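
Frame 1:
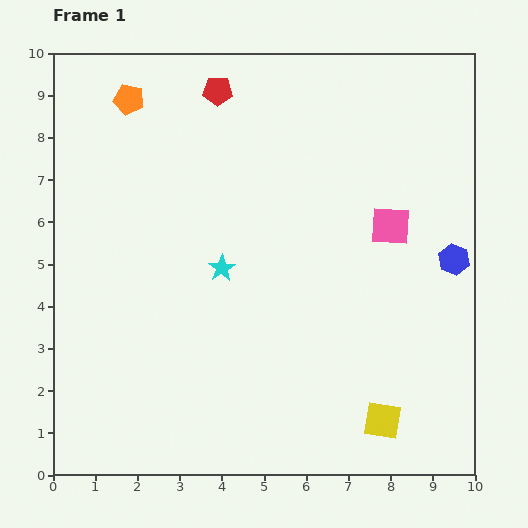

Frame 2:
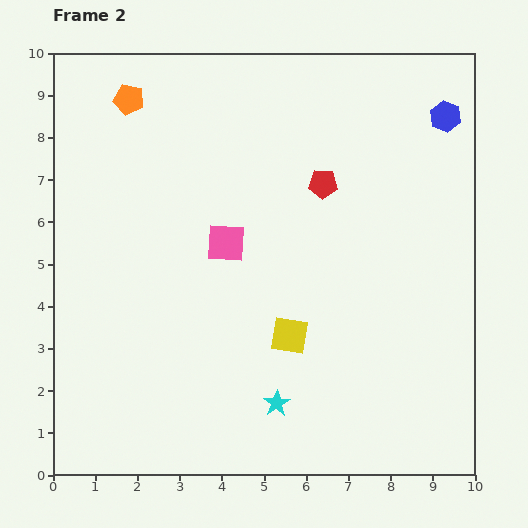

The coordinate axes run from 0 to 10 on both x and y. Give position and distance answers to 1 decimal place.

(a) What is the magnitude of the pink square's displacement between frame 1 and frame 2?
3.9

The pink square moved from (8.0, 5.9) to (4.1, 5.5), a distance of √(3.9² + 0.4²) ≈ 3.9.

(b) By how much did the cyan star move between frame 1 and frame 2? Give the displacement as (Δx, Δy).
(1.3, -3.2)

The cyan star was at (4.0, 4.9) in frame 1 and (5.3, 1.7) in frame 2.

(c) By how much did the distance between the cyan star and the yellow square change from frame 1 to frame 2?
-3.6

Distance in frame 1: 5.2. Distance in frame 2: 1.6.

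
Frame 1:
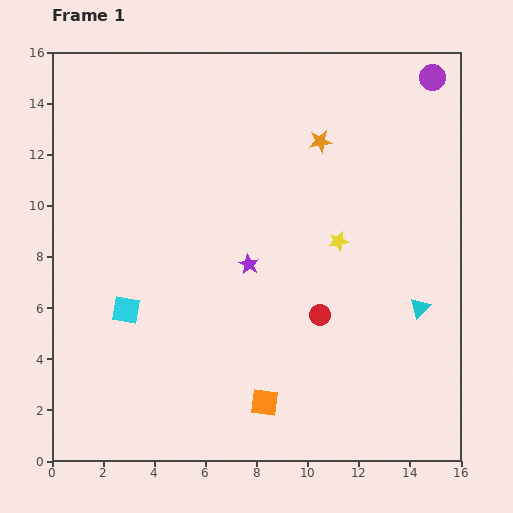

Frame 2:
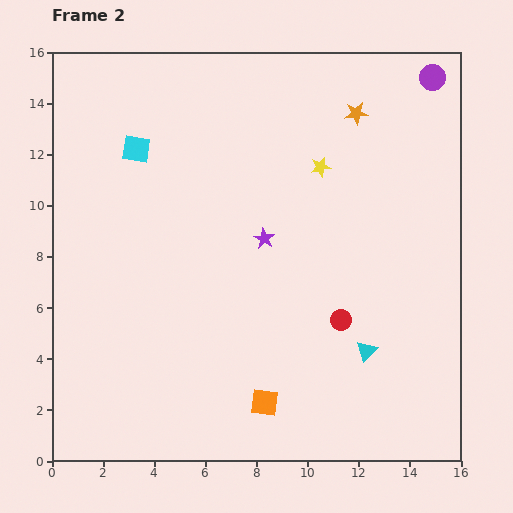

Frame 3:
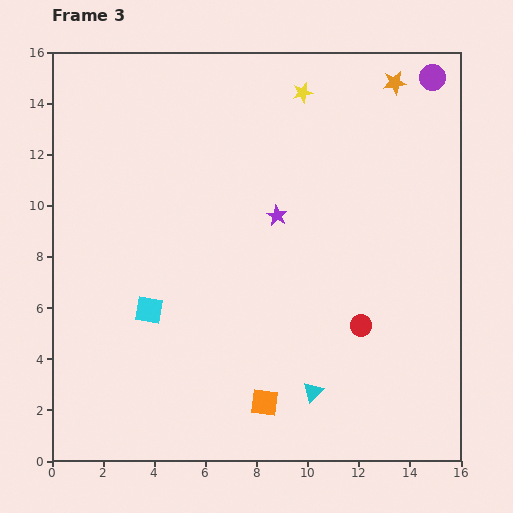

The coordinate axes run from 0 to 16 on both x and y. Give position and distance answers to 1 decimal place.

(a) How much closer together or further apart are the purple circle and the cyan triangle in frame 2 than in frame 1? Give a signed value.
+2.0

Distance in frame 1: 9.0. Distance in frame 2: 11.0.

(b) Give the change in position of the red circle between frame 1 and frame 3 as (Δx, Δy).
(1.6, -0.4)

The red circle was at (10.5, 5.7) in frame 1 and (12.1, 5.3) in frame 3.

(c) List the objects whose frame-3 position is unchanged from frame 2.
the orange square, the purple circle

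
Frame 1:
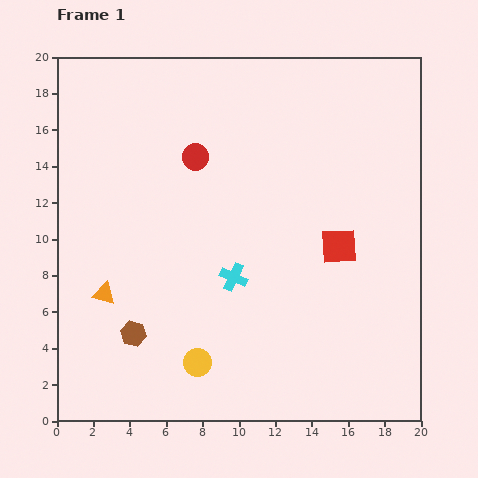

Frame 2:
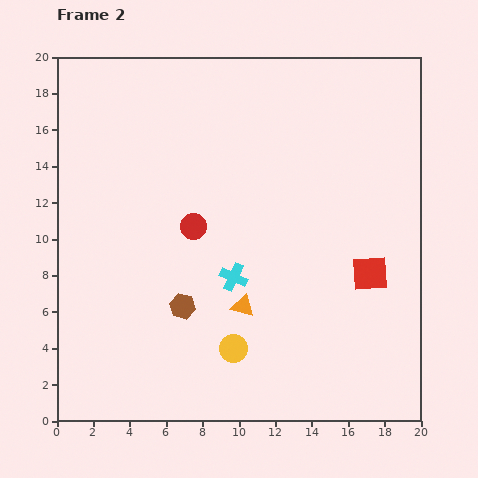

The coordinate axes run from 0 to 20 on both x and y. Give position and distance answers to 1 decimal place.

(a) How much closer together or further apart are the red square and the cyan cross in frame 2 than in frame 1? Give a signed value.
+1.5

Distance in frame 1: 6.0. Distance in frame 2: 7.5.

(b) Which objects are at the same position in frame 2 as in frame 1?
the cyan cross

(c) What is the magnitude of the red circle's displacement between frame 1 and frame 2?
3.8

The red circle moved from (7.6, 14.5) to (7.5, 10.7), a distance of √(0.1² + 3.8²) ≈ 3.8.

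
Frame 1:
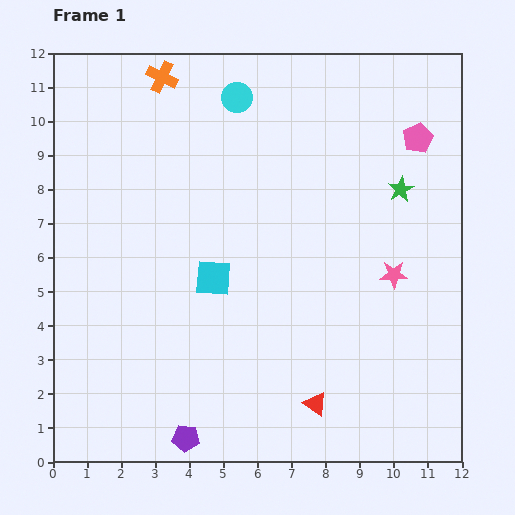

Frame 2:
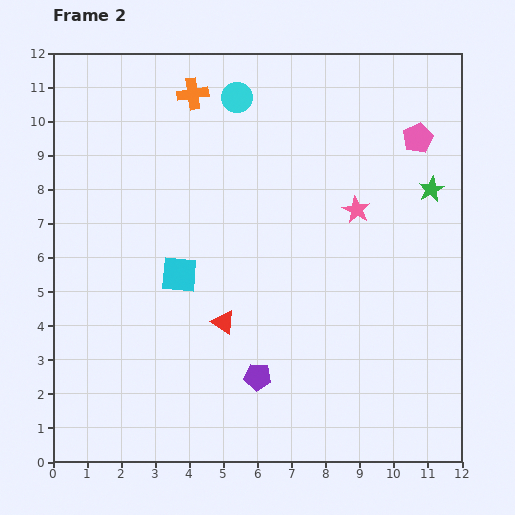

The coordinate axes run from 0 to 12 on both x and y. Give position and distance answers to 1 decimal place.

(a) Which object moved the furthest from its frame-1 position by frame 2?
the red triangle

(moved 3.6; next 2.8)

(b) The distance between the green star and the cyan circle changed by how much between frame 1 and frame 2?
+0.8

Distance in frame 1: 5.5. Distance in frame 2: 6.3.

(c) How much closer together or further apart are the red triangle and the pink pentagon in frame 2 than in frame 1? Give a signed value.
-0.5

Distance in frame 1: 8.4. Distance in frame 2: 7.9.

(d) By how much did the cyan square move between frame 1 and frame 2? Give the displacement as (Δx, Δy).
(-1.0, 0.1)

The cyan square was at (4.7, 5.4) in frame 1 and (3.7, 5.5) in frame 2.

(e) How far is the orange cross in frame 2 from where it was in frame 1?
1.0

The orange cross moved from (3.2, 11.3) to (4.1, 10.8), a distance of √(0.9² + 0.5²) ≈ 1.0.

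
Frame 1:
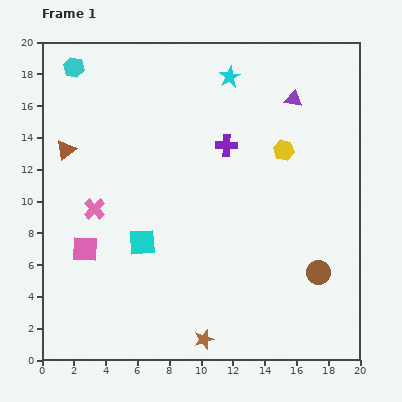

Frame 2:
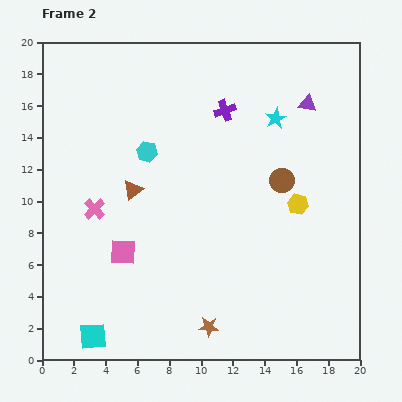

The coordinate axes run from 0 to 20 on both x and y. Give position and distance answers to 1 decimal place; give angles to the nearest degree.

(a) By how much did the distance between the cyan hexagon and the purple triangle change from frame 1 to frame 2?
-3.4

Distance in frame 1: 13.9. Distance in frame 2: 10.5.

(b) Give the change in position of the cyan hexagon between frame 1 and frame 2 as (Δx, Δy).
(4.6, -5.3)

The cyan hexagon was at (2.0, 18.4) in frame 1 and (6.6, 13.1) in frame 2.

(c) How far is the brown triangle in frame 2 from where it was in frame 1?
4.9

The brown triangle moved from (1.5, 13.2) to (5.7, 10.7), a distance of √(4.2² + 2.5²) ≈ 4.9.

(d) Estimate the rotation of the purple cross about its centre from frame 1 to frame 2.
21° counter-clockwise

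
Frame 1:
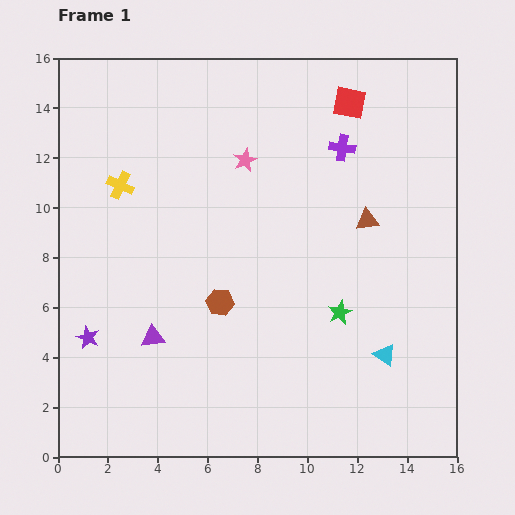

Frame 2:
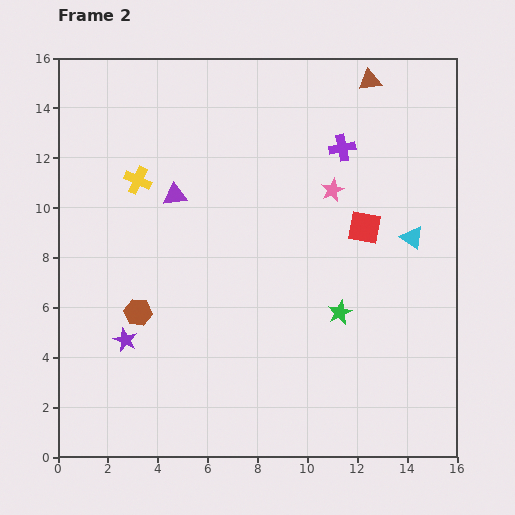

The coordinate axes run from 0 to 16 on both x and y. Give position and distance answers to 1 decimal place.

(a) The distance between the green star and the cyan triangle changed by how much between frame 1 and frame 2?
+1.7

Distance in frame 1: 2.5. Distance in frame 2: 4.2.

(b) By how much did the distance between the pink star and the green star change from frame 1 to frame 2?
-2.3

Distance in frame 1: 7.2. Distance in frame 2: 4.9.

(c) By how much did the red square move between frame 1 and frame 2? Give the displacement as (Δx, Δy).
(0.6, -5.0)

The red square was at (11.7, 14.2) in frame 1 and (12.3, 9.2) in frame 2.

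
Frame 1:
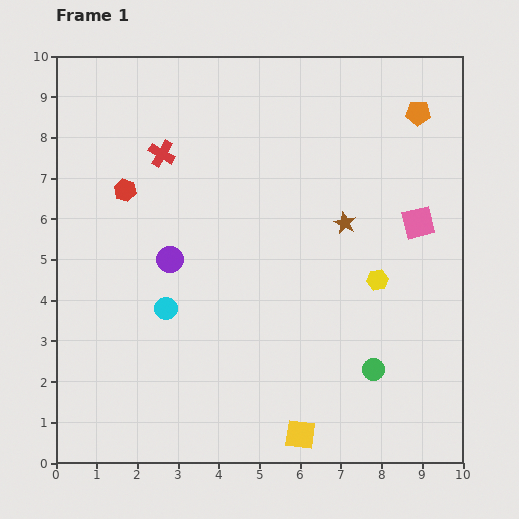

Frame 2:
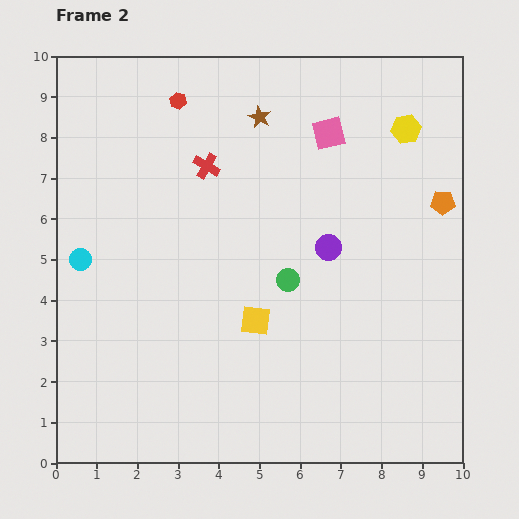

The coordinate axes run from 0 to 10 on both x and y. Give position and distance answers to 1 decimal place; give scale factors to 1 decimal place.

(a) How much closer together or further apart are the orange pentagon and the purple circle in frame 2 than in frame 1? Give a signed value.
-4.1

Distance in frame 1: 7.1. Distance in frame 2: 3.0.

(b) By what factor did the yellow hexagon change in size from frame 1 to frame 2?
1.4×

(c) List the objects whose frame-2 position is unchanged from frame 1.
none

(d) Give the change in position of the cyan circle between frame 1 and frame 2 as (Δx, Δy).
(-2.1, 1.2)

The cyan circle was at (2.7, 3.8) in frame 1 and (0.6, 5.0) in frame 2.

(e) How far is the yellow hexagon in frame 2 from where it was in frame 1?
3.8

The yellow hexagon moved from (7.9, 4.5) to (8.6, 8.2), a distance of √(0.7² + 3.7²) ≈ 3.8.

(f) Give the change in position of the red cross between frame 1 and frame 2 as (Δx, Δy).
(1.1, -0.3)

The red cross was at (2.6, 7.6) in frame 1 and (3.7, 7.3) in frame 2.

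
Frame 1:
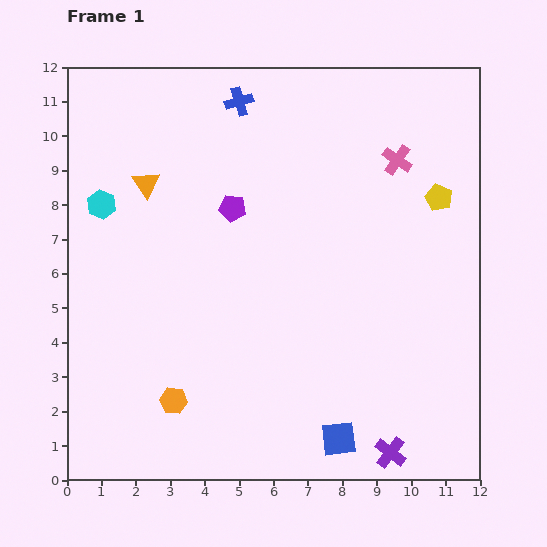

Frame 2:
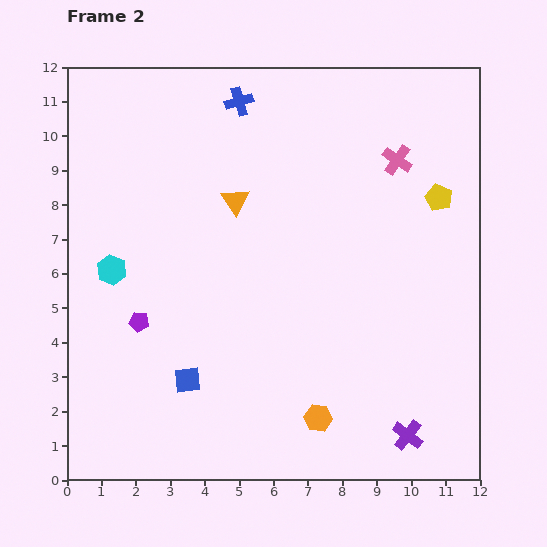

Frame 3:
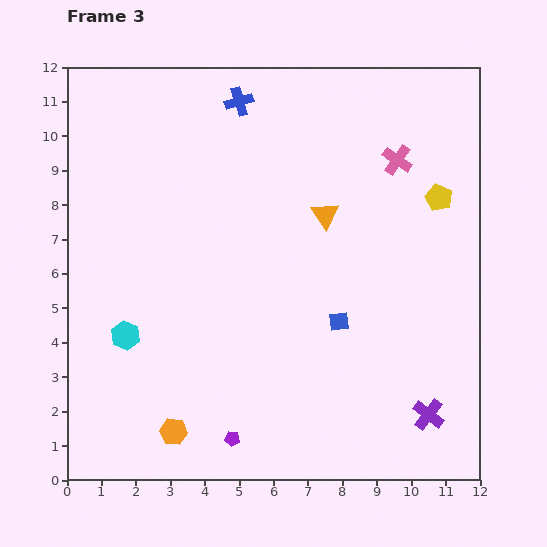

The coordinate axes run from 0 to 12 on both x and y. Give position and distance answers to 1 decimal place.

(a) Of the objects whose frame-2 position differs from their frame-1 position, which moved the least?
the purple cross

(moved 0.7)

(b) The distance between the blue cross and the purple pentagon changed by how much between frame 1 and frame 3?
+6.7

Distance in frame 1: 3.1. Distance in frame 3: 9.8.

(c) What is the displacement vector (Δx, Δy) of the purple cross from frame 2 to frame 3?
(0.6, 0.6)

The purple cross was at (9.9, 1.3) in frame 2 and (10.5, 1.9) in frame 3.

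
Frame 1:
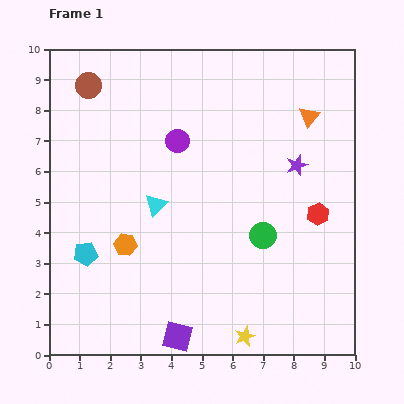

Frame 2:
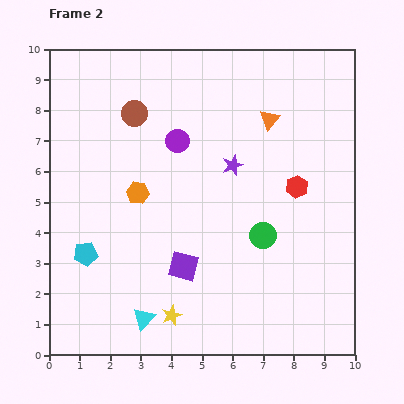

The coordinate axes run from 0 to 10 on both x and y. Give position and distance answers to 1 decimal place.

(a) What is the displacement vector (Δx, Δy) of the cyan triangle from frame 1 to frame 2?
(-0.4, -3.7)

The cyan triangle was at (3.5, 4.9) in frame 1 and (3.1, 1.2) in frame 2.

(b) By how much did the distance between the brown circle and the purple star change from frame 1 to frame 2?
-3.7

Distance in frame 1: 7.3. Distance in frame 2: 3.6.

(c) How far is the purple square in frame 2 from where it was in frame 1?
2.3

The purple square moved from (4.2, 0.6) to (4.4, 2.9), a distance of √(0.2² + 2.3²) ≈ 2.3.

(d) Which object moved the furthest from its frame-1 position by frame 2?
the cyan triangle

(moved 3.7; next 2.5)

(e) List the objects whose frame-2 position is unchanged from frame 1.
the purple circle, the cyan pentagon, the green circle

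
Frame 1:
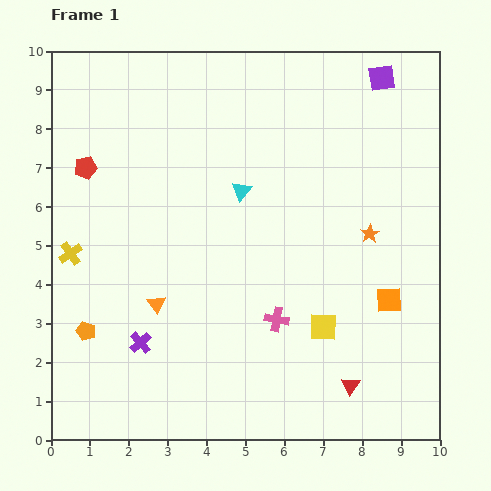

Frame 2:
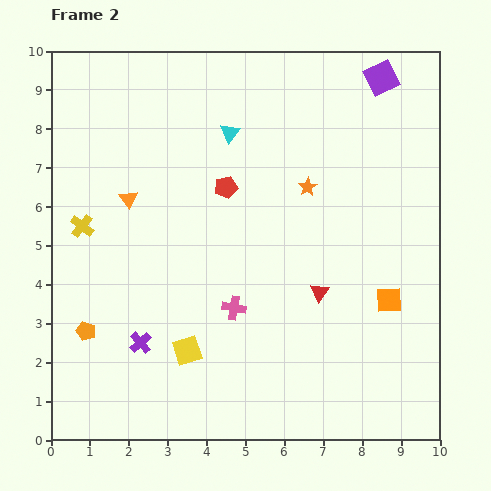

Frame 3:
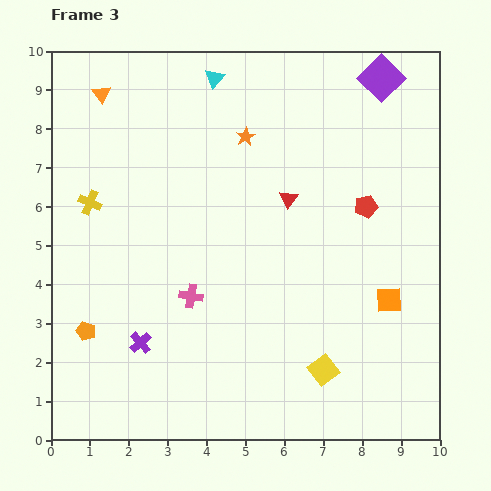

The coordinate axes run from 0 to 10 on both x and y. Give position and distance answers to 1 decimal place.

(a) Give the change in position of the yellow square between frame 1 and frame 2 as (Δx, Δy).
(-3.5, -0.6)

The yellow square was at (7.0, 2.9) in frame 1 and (3.5, 2.3) in frame 2.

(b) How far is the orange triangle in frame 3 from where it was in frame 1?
5.6

The orange triangle moved from (2.7, 3.5) to (1.3, 8.9), a distance of √(1.4² + 5.4²) ≈ 5.6.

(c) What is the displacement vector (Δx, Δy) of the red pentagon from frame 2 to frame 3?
(3.6, -0.5)

The red pentagon was at (4.5, 6.5) in frame 2 and (8.1, 6.0) in frame 3.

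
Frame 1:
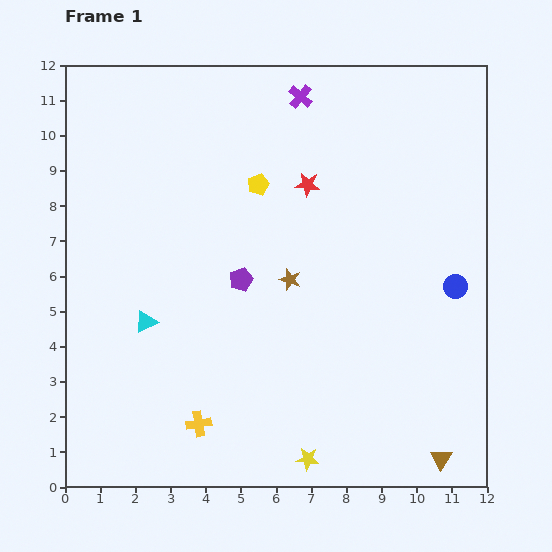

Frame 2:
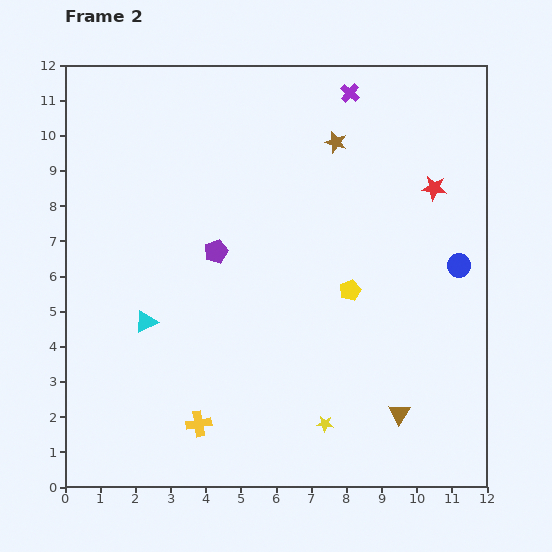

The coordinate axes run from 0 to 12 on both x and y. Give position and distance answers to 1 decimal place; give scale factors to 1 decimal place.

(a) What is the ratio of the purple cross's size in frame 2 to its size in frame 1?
0.8×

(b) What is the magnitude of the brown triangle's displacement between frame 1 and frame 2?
1.8

The brown triangle moved from (10.7, 0.8) to (9.5, 2.1), a distance of √(1.2² + 1.3²) ≈ 1.8.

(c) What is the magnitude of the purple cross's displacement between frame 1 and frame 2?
1.4

The purple cross moved from (6.7, 11.1) to (8.1, 11.2), a distance of √(1.4² + 0.1²) ≈ 1.4.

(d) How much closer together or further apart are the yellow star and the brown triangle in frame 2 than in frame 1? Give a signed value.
-1.7

Distance in frame 1: 3.8. Distance in frame 2: 2.1.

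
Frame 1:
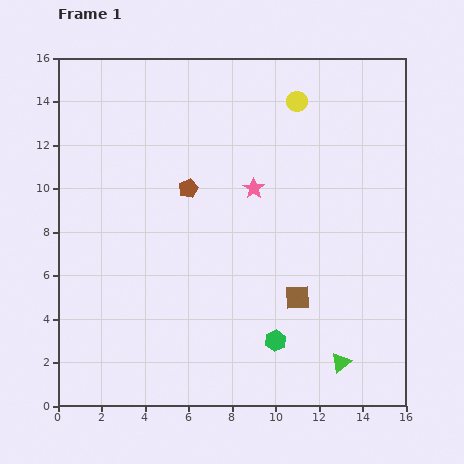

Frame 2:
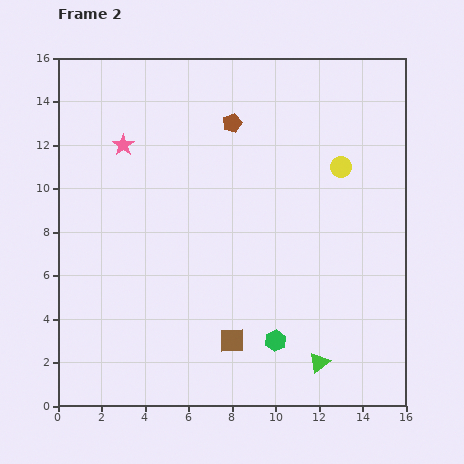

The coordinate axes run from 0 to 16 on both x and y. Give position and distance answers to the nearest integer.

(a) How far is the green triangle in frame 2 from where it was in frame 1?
1

The green triangle moved from (13, 2) to (12, 2), a distance of √(1² + 0²) ≈ 1.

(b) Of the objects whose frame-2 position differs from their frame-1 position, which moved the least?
the green triangle

(moved 1)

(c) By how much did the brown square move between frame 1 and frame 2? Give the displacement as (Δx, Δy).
(-3, -2)

The brown square was at (11, 5) in frame 1 and (8, 3) in frame 2.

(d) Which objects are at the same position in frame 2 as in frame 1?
the green hexagon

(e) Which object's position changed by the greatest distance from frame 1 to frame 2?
the pink star

(moved 6; next 4)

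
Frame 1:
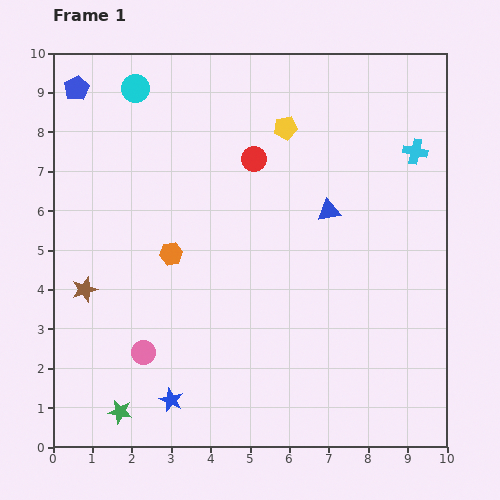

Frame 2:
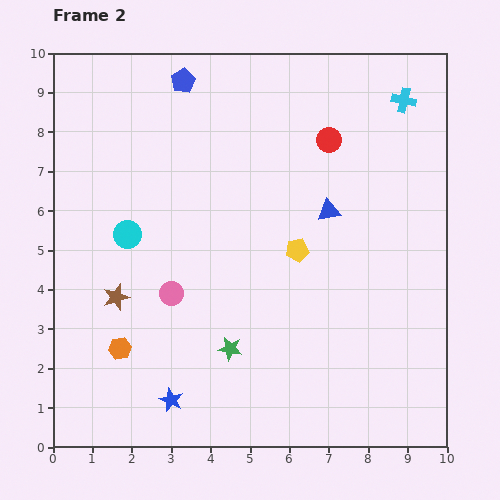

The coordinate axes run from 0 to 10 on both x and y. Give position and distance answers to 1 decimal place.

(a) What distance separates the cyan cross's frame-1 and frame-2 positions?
1.3

The cyan cross moved from (9.2, 7.5) to (8.9, 8.8), a distance of √(0.3² + 1.3²) ≈ 1.3.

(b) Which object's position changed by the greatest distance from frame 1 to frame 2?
the cyan circle

(moved 3.7; next 3.2)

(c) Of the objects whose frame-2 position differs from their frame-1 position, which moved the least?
the brown star

(moved 0.8)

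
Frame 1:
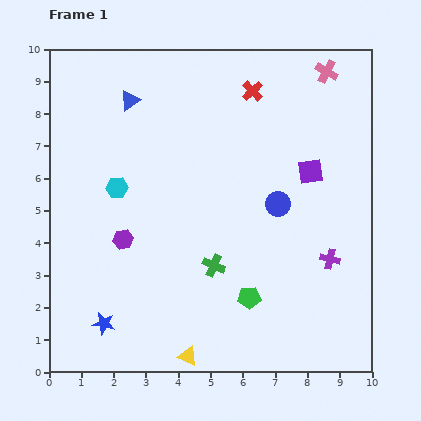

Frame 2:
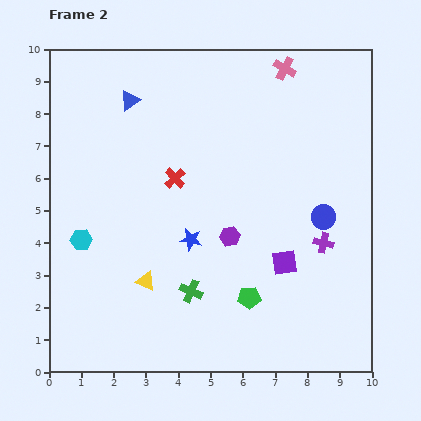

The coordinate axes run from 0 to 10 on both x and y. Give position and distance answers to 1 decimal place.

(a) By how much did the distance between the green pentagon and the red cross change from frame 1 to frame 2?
-2.0

Distance in frame 1: 6.4. Distance in frame 2: 4.4.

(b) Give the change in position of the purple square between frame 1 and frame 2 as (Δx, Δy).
(-0.8, -2.8)

The purple square was at (8.1, 6.2) in frame 1 and (7.3, 3.4) in frame 2.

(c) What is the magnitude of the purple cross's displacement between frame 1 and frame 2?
0.5

The purple cross moved from (8.7, 3.5) to (8.5, 4.0), a distance of √(0.2² + 0.5²) ≈ 0.5.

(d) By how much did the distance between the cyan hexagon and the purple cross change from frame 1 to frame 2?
+0.5

Distance in frame 1: 7.0. Distance in frame 2: 7.5.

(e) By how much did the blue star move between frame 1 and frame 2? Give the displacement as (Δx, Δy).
(2.7, 2.6)

The blue star was at (1.7, 1.5) in frame 1 and (4.4, 4.1) in frame 2.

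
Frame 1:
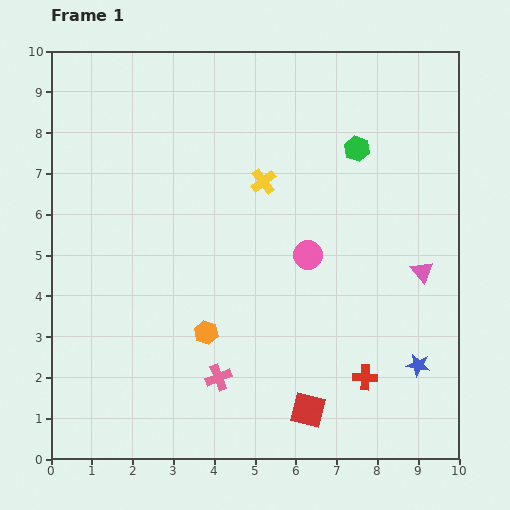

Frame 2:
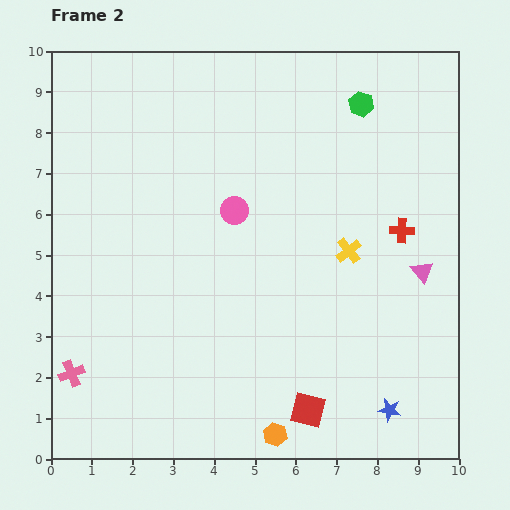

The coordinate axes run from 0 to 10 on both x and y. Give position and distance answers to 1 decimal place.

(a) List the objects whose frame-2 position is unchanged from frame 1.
the red square, the pink triangle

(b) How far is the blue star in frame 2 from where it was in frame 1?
1.3

The blue star moved from (9.0, 2.3) to (8.3, 1.2), a distance of √(0.7² + 1.1²) ≈ 1.3.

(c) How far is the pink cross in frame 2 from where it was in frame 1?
3.6

The pink cross moved from (4.1, 2.0) to (0.5, 2.1), a distance of √(3.6² + 0.1²) ≈ 3.6.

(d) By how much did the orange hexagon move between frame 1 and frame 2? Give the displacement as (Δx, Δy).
(1.7, -2.5)

The orange hexagon was at (3.8, 3.1) in frame 1 and (5.5, 0.6) in frame 2.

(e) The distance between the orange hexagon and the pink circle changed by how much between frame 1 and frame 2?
+2.5

Distance in frame 1: 3.1. Distance in frame 2: 5.6.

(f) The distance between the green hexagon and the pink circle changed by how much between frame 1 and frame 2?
+1.1

Distance in frame 1: 2.9. Distance in frame 2: 4.0.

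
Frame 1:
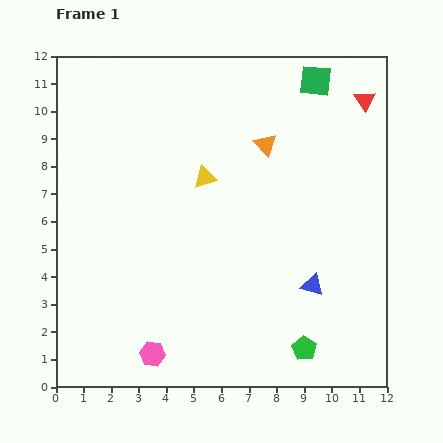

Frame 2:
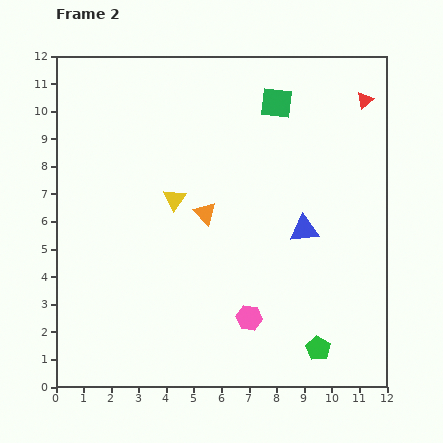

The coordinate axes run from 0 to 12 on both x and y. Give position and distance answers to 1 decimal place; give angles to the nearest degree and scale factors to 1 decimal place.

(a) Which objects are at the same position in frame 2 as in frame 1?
the red triangle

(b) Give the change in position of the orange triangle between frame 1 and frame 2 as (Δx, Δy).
(-2.2, -2.5)

The orange triangle was at (7.6, 8.8) in frame 1 and (5.4, 6.3) in frame 2.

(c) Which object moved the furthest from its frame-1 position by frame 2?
the pink hexagon

(moved 3.7; next 3.3)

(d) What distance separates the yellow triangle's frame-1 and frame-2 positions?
1.4

The yellow triangle moved from (5.4, 7.6) to (4.3, 6.8), a distance of √(1.1² + 0.8²) ≈ 1.4.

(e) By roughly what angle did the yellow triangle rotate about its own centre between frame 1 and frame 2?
38° counter-clockwise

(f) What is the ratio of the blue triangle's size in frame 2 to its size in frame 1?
1.3×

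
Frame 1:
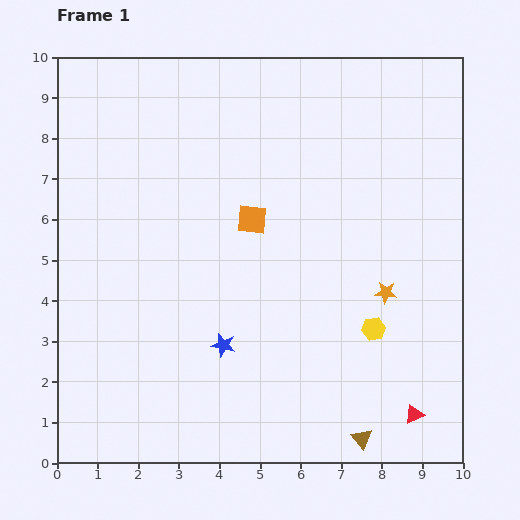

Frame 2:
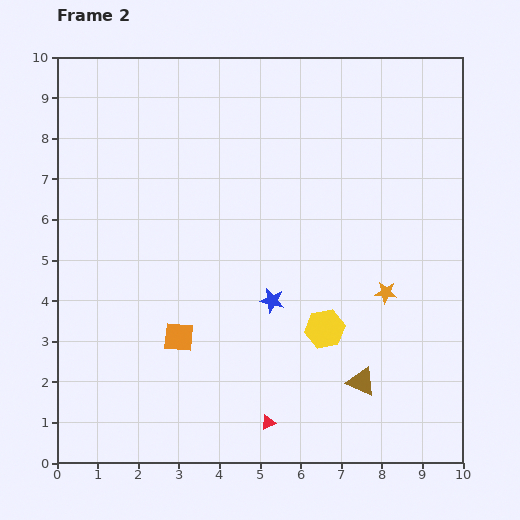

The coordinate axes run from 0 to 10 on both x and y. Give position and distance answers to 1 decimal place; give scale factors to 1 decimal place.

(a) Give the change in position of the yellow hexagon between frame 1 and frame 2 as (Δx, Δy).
(-1.2, 0.0)

The yellow hexagon was at (7.8, 3.3) in frame 1 and (6.6, 3.3) in frame 2.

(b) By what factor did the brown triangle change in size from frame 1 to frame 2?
1.4×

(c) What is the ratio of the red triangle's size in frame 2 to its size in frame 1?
0.8×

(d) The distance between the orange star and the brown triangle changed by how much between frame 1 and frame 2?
-1.3

Distance in frame 1: 3.6. Distance in frame 2: 2.3.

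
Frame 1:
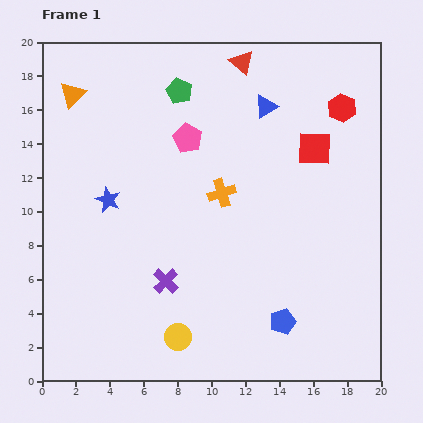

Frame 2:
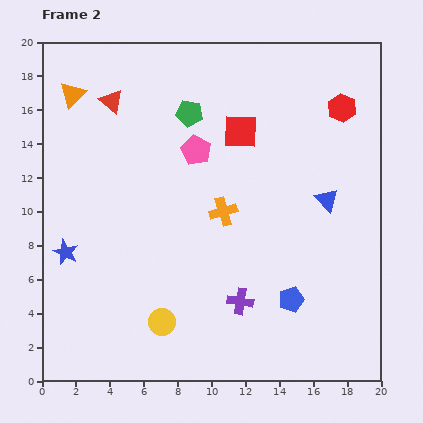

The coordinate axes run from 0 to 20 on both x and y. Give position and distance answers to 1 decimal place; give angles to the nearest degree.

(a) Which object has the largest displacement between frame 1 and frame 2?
the red triangle

(moved 8.0; next 6.6)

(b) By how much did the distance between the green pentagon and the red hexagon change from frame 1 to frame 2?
-0.7

Distance in frame 1: 9.7. Distance in frame 2: 9.0.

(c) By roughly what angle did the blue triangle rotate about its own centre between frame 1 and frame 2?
42° counter-clockwise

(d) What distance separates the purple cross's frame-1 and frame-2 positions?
4.6

The purple cross moved from (7.3, 5.9) to (11.7, 4.7), a distance of √(4.4² + 1.2²) ≈ 4.6.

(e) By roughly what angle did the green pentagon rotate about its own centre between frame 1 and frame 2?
17° counter-clockwise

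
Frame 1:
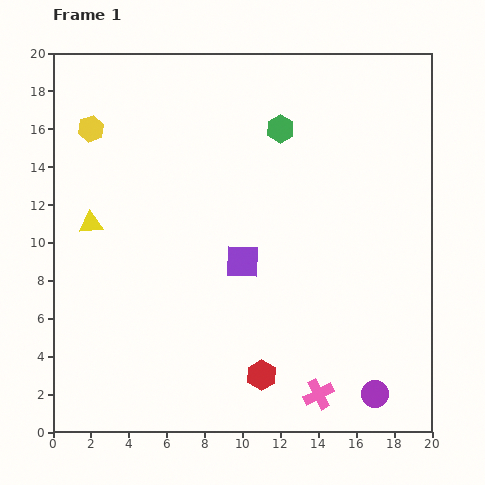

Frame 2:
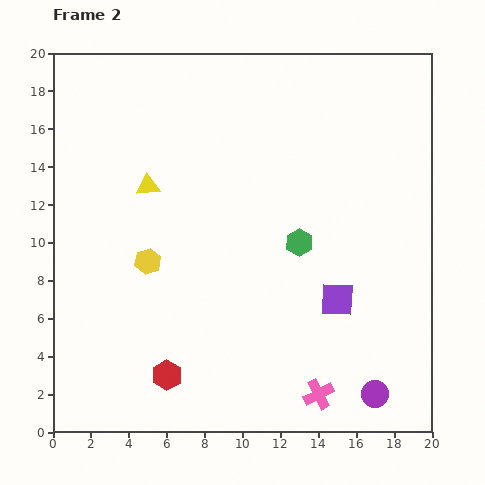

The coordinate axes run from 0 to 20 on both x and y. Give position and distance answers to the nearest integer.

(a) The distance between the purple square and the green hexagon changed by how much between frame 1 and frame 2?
-3

Distance in frame 1: 7. Distance in frame 2: 4.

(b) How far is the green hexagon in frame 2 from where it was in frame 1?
6

The green hexagon moved from (12, 16) to (13, 10), a distance of √(1² + 6²) ≈ 6.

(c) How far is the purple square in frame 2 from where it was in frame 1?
5

The purple square moved from (10, 9) to (15, 7), a distance of √(5² + 2²) ≈ 5.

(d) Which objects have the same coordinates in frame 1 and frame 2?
the purple circle, the pink cross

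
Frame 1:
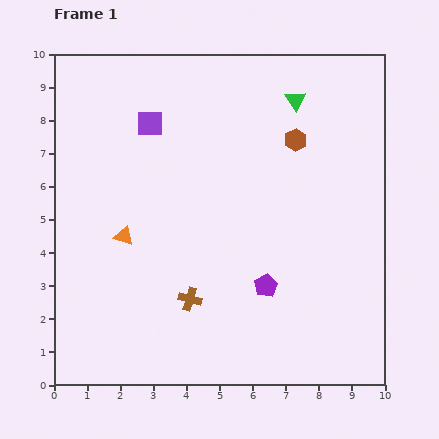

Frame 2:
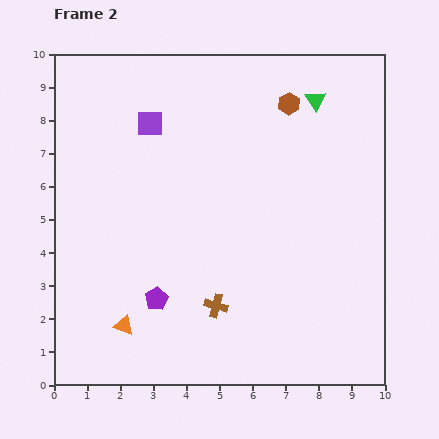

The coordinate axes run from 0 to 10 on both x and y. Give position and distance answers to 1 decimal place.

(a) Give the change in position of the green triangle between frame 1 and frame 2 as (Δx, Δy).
(0.6, 0.0)

The green triangle was at (7.3, 8.6) in frame 1 and (7.9, 8.6) in frame 2.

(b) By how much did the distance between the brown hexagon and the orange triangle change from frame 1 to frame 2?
+2.4

Distance in frame 1: 6.0. Distance in frame 2: 8.4.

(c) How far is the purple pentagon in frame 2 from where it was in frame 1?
3.3

The purple pentagon moved from (6.4, 3.0) to (3.1, 2.6), a distance of √(3.3² + 0.4²) ≈ 3.3.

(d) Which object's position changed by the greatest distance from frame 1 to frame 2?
the purple pentagon

(moved 3.3; next 2.7)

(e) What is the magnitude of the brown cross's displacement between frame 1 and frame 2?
0.8

The brown cross moved from (4.1, 2.6) to (4.9, 2.4), a distance of √(0.8² + 0.2²) ≈ 0.8.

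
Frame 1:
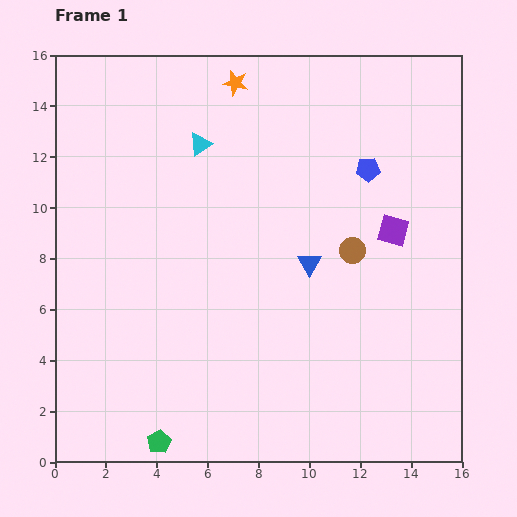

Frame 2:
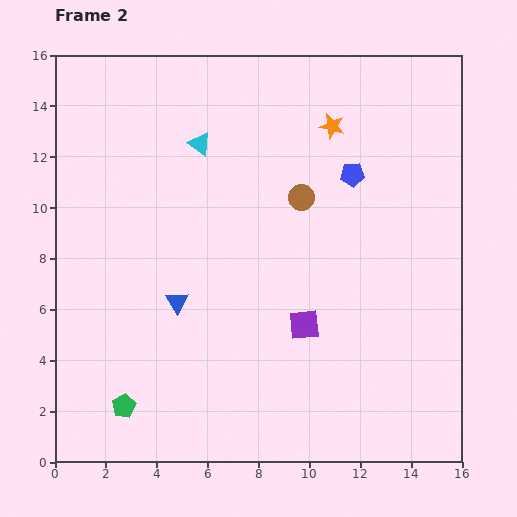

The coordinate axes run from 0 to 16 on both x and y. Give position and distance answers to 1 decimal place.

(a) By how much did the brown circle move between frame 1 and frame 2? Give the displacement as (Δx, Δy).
(-2.0, 2.1)

The brown circle was at (11.7, 8.3) in frame 1 and (9.7, 10.4) in frame 2.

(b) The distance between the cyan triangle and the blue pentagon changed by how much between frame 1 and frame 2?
-0.6

Distance in frame 1: 6.7. Distance in frame 2: 6.1.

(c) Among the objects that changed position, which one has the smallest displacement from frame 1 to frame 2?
the blue pentagon

(moved 0.6)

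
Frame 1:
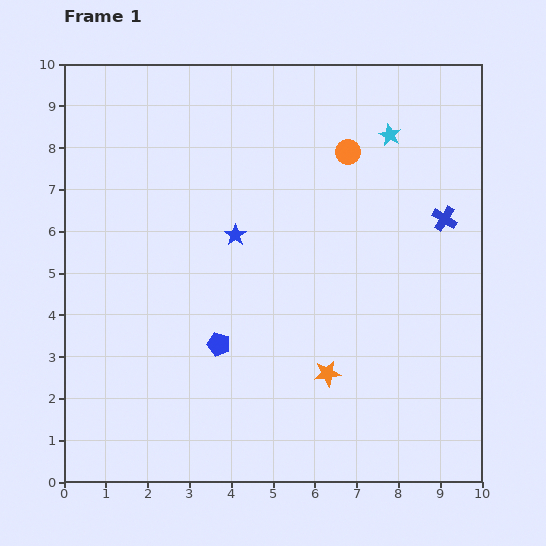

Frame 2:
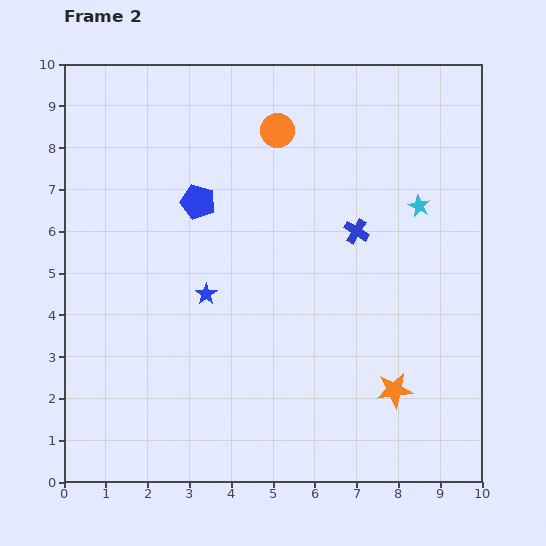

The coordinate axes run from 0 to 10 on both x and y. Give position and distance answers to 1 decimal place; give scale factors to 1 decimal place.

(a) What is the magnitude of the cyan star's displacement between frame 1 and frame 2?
1.8

The cyan star moved from (7.8, 8.3) to (8.5, 6.6), a distance of √(0.7² + 1.7²) ≈ 1.8.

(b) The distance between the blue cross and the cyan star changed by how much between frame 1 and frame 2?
-0.8

Distance in frame 1: 2.4. Distance in frame 2: 1.6.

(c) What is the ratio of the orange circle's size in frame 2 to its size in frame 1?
1.4×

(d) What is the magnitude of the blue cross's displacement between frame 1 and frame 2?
2.1

The blue cross moved from (9.1, 6.3) to (7.0, 6.0), a distance of √(2.1² + 0.3²) ≈ 2.1.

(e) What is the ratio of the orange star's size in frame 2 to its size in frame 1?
1.4×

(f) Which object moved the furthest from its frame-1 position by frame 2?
the blue pentagon

(moved 3.4; next 2.1)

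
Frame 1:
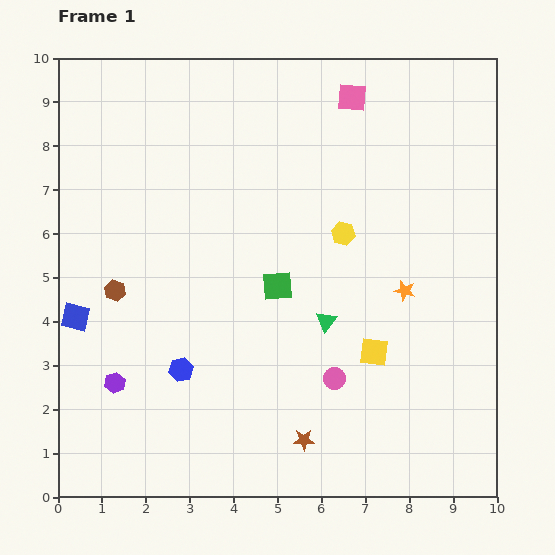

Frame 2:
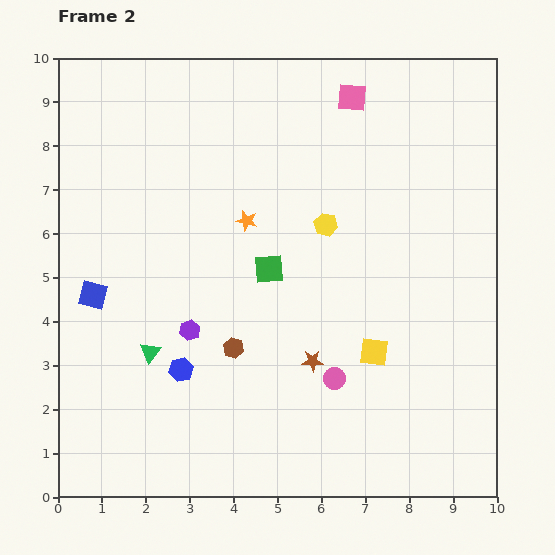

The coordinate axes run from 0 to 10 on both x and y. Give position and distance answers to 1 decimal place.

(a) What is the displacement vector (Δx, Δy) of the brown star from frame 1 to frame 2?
(0.2, 1.8)

The brown star was at (5.6, 1.3) in frame 1 and (5.8, 3.1) in frame 2.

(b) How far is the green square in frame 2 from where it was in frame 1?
0.4

The green square moved from (5.0, 4.8) to (4.8, 5.2), a distance of √(0.2² + 0.4²) ≈ 0.4.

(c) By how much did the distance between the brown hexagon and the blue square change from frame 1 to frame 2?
+2.3

Distance in frame 1: 1.1. Distance in frame 2: 3.4.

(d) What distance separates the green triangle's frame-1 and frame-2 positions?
4.1

The green triangle moved from (6.1, 4.0) to (2.1, 3.3), a distance of √(4.0² + 0.7²) ≈ 4.1.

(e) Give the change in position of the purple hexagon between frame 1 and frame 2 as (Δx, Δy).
(1.7, 1.2)

The purple hexagon was at (1.3, 2.6) in frame 1 and (3.0, 3.8) in frame 2.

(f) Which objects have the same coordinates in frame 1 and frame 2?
the pink circle, the blue hexagon, the pink square, the yellow square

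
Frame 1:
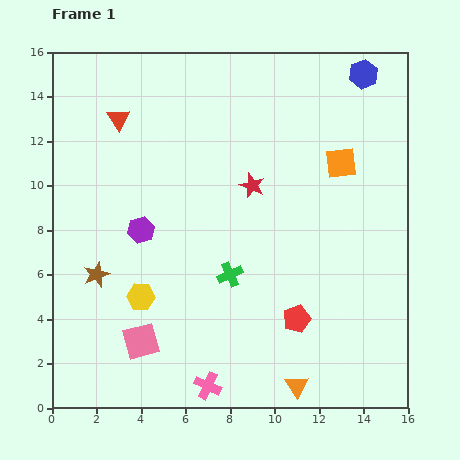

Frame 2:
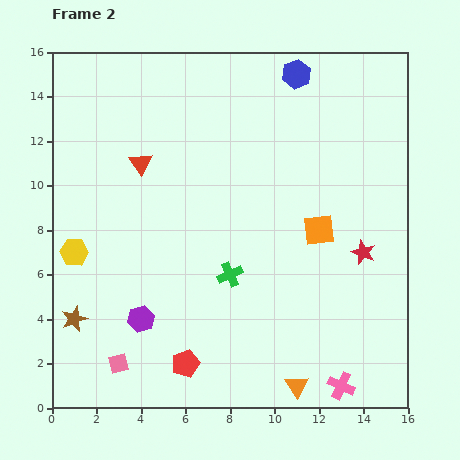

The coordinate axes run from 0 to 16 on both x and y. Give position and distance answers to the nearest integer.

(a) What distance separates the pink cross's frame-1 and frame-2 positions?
6

The pink cross moved from (7, 1) to (13, 1), a distance of √(6² + 0²) ≈ 6.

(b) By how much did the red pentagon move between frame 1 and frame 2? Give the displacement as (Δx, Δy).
(-5, -2)

The red pentagon was at (11, 4) in frame 1 and (6, 2) in frame 2.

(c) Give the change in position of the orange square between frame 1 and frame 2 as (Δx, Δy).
(-1, -3)

The orange square was at (13, 11) in frame 1 and (12, 8) in frame 2.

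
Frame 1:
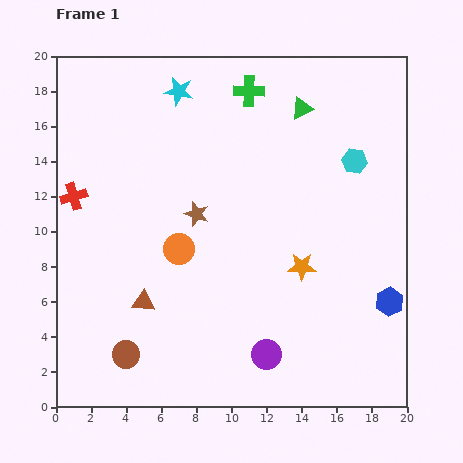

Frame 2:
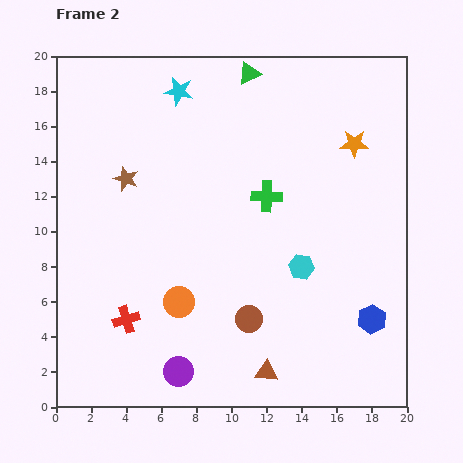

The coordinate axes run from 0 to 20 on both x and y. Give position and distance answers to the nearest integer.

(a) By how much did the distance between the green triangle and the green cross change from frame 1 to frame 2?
+4

Distance in frame 1: 3. Distance in frame 2: 7.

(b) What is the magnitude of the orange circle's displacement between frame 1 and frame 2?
3

The orange circle moved from (7, 9) to (7, 6), a distance of √(0² + 3²) ≈ 3.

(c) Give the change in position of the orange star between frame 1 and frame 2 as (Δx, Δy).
(3, 7)

The orange star was at (14, 8) in frame 1 and (17, 15) in frame 2.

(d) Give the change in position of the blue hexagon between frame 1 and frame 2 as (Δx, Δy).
(-1, -1)

The blue hexagon was at (19, 6) in frame 1 and (18, 5) in frame 2.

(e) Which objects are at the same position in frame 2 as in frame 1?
the cyan star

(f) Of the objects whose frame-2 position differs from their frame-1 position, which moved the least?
the blue hexagon

(moved 1)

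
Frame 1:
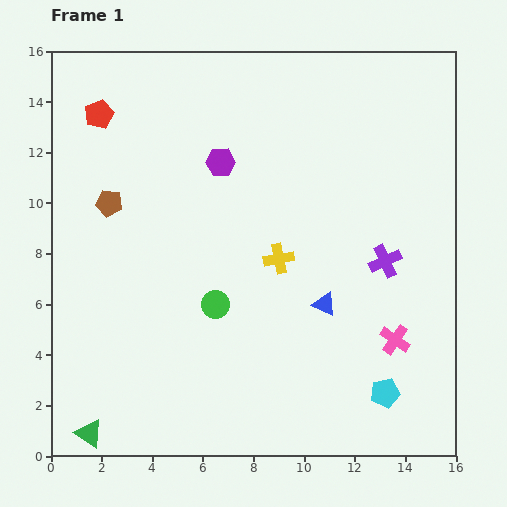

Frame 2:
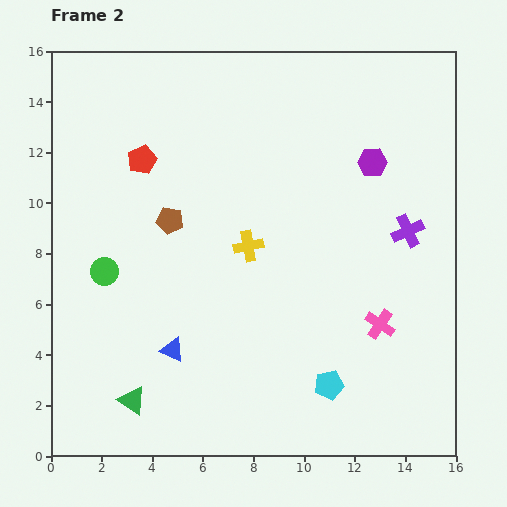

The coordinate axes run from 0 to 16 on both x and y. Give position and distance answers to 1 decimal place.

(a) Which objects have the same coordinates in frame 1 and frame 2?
none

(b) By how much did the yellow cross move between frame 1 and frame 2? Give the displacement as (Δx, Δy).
(-1.2, 0.5)

The yellow cross was at (9.0, 7.8) in frame 1 and (7.8, 8.3) in frame 2.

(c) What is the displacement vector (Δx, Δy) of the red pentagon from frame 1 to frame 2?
(1.7, -1.8)

The red pentagon was at (1.9, 13.5) in frame 1 and (3.6, 11.7) in frame 2.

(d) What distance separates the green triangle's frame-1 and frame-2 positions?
2.1

The green triangle moved from (1.5, 0.9) to (3.2, 2.2), a distance of √(1.7² + 1.3²) ≈ 2.1.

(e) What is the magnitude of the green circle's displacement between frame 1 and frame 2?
4.6

The green circle moved from (6.5, 6.0) to (2.1, 7.3), a distance of √(4.4² + 1.3²) ≈ 4.6.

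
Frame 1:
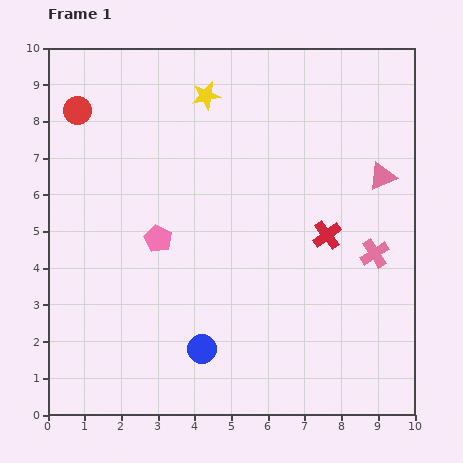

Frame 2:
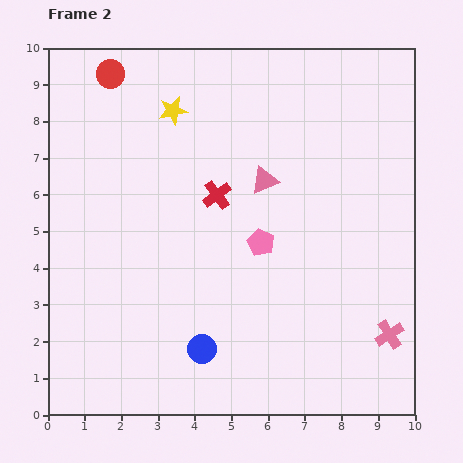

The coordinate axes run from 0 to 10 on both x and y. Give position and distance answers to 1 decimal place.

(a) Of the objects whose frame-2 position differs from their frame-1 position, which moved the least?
the yellow star

(moved 1.0)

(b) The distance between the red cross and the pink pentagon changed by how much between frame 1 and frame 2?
-2.8

Distance in frame 1: 4.6. Distance in frame 2: 1.8.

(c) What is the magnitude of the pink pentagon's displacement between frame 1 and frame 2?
2.8

The pink pentagon moved from (3.0, 4.8) to (5.8, 4.7), a distance of √(2.8² + 0.1²) ≈ 2.8.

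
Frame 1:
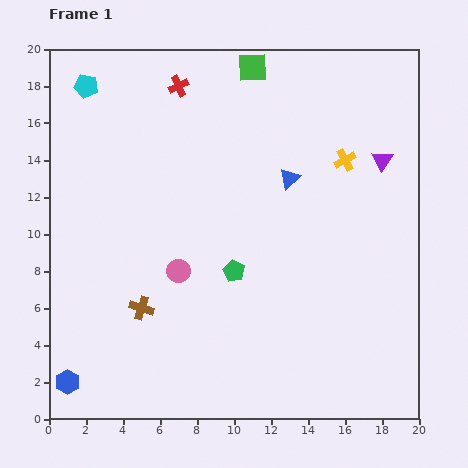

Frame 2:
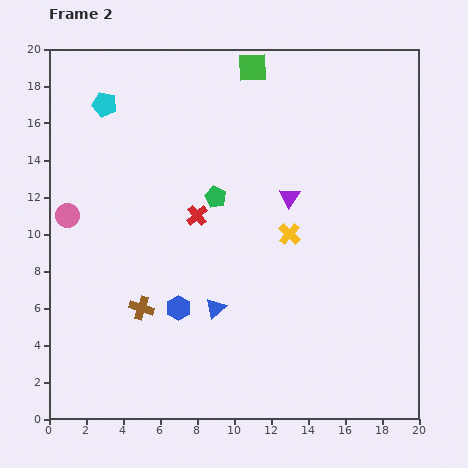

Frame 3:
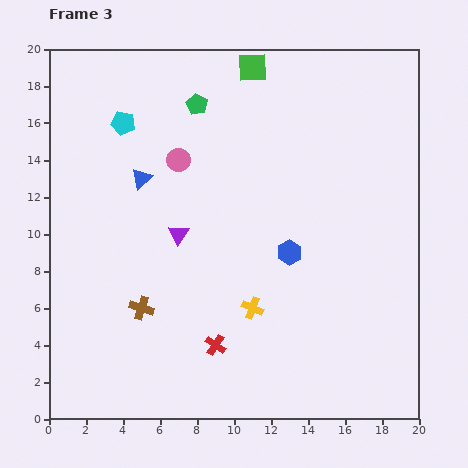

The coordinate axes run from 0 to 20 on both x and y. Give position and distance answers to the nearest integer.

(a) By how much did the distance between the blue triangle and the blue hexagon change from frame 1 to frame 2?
-14

Distance in frame 1: 16. Distance in frame 2: 2.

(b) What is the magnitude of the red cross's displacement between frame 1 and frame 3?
14

The red cross moved from (7, 18) to (9, 4), a distance of √(2² + 14²) ≈ 14.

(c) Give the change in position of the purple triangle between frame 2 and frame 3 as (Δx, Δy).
(-6, -2)

The purple triangle was at (13, 12) in frame 2 and (7, 10) in frame 3.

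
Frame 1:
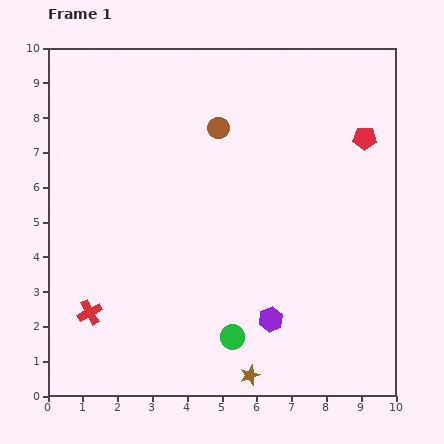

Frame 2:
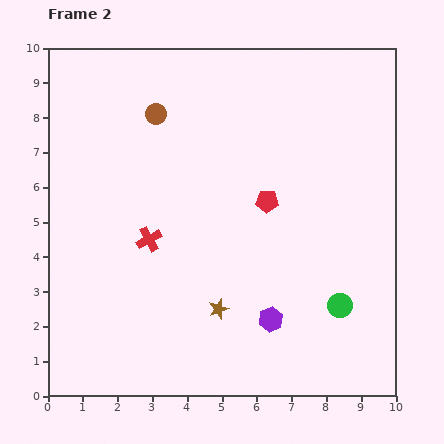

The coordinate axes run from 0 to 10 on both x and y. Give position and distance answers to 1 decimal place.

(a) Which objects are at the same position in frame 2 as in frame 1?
the purple hexagon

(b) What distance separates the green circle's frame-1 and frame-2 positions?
3.2

The green circle moved from (5.3, 1.7) to (8.4, 2.6), a distance of √(3.1² + 0.9²) ≈ 3.2.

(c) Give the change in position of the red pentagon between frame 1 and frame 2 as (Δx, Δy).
(-2.8, -1.8)

The red pentagon was at (9.1, 7.4) in frame 1 and (6.3, 5.6) in frame 2.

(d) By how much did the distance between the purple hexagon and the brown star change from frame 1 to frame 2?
-0.2

Distance in frame 1: 1.7. Distance in frame 2: 1.5.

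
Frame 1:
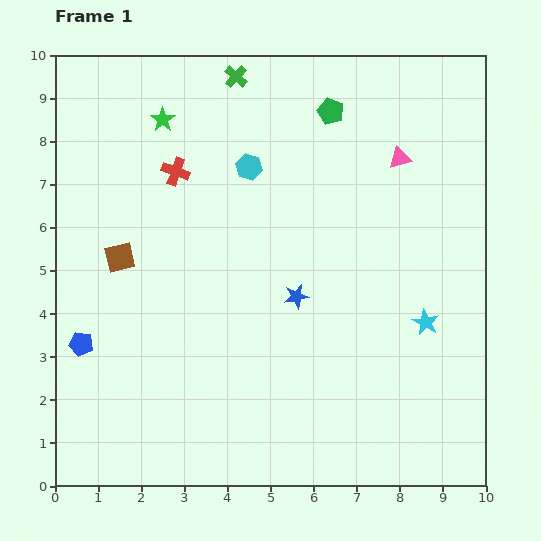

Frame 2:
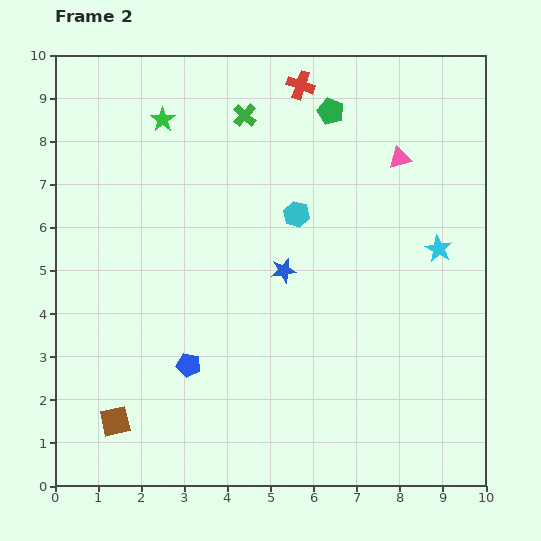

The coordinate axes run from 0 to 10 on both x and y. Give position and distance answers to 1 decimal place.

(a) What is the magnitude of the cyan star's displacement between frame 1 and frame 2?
1.7

The cyan star moved from (8.6, 3.8) to (8.9, 5.5), a distance of √(0.3² + 1.7²) ≈ 1.7.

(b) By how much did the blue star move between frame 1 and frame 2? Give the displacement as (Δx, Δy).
(-0.3, 0.6)

The blue star was at (5.6, 4.4) in frame 1 and (5.3, 5.0) in frame 2.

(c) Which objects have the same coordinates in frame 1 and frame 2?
the green star, the pink triangle, the green pentagon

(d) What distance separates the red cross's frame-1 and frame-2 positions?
3.5

The red cross moved from (2.8, 7.3) to (5.7, 9.3), a distance of √(2.9² + 2.0²) ≈ 3.5.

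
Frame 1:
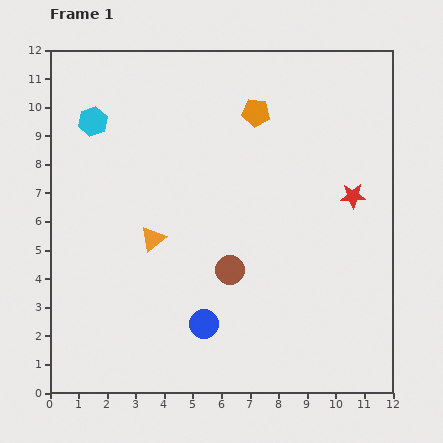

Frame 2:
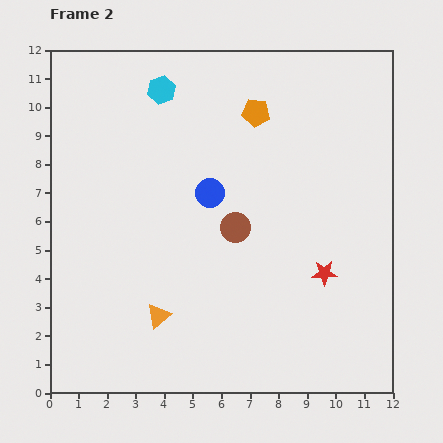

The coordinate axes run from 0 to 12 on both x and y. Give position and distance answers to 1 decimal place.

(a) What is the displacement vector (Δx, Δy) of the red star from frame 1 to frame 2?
(-1.0, -2.7)

The red star was at (10.6, 6.9) in frame 1 and (9.6, 4.2) in frame 2.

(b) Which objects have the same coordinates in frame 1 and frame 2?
the orange pentagon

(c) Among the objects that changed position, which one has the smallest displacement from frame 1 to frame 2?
the brown circle

(moved 1.5)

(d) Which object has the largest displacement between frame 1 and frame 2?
the blue circle

(moved 4.6; next 2.9)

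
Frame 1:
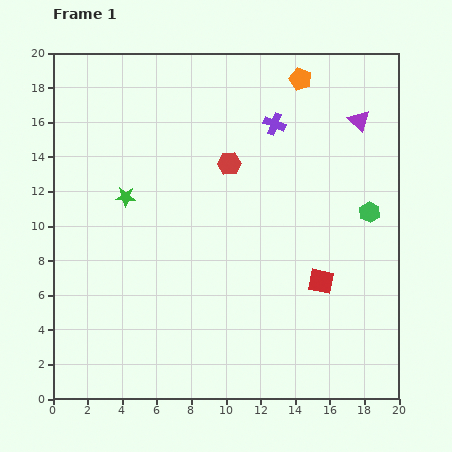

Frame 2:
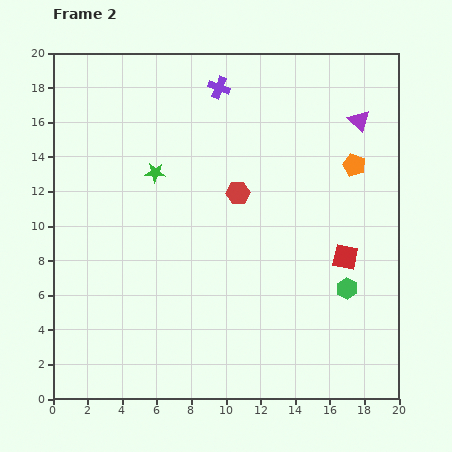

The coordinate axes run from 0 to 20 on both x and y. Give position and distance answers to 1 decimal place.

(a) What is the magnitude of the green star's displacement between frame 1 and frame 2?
2.2

The green star moved from (4.2, 11.7) to (5.9, 13.1), a distance of √(1.7² + 1.4²) ≈ 2.2.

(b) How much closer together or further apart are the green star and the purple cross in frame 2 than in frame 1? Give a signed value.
-3.5

Distance in frame 1: 9.6. Distance in frame 2: 6.1.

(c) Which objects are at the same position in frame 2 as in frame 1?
the purple triangle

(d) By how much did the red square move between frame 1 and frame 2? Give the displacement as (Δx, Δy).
(1.4, 1.4)

The red square was at (15.5, 6.8) in frame 1 and (16.9, 8.2) in frame 2.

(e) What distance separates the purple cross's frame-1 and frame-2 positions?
3.8

The purple cross moved from (12.8, 15.9) to (9.6, 18.0), a distance of √(3.2² + 2.1²) ≈ 3.8.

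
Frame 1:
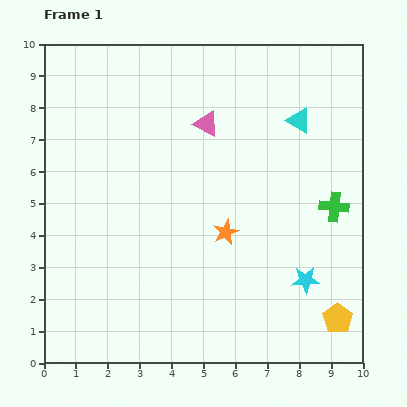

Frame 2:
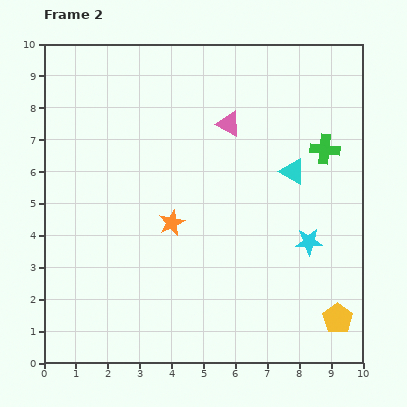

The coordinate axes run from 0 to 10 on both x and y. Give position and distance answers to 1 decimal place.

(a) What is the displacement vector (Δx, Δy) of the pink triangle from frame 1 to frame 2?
(0.7, 0.0)

The pink triangle was at (5.1, 7.5) in frame 1 and (5.8, 7.5) in frame 2.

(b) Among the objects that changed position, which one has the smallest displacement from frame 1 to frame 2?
the pink triangle

(moved 0.7)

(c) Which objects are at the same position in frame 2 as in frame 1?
the yellow pentagon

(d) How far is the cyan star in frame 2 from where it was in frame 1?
1.2

The cyan star moved from (8.2, 2.6) to (8.3, 3.8), a distance of √(0.1² + 1.2²) ≈ 1.2.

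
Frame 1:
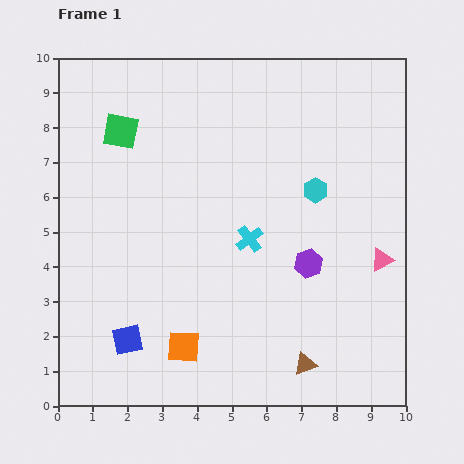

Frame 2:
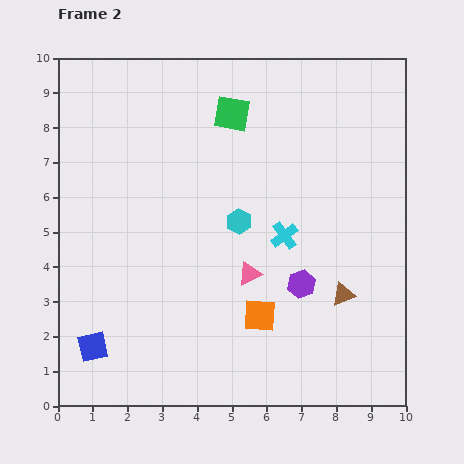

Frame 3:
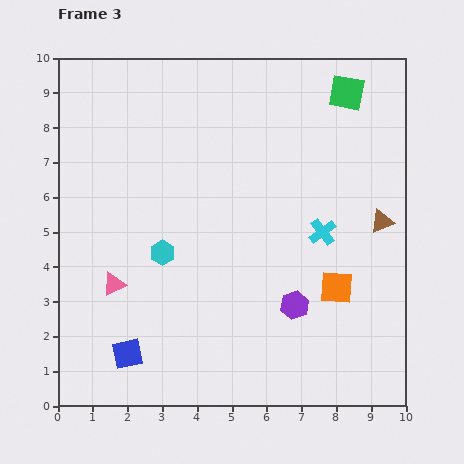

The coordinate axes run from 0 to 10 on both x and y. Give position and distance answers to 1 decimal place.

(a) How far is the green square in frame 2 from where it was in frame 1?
3.2

The green square moved from (1.8, 7.9) to (5.0, 8.4), a distance of √(3.2² + 0.5²) ≈ 3.2.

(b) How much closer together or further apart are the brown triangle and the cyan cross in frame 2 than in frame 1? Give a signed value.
-1.5

Distance in frame 1: 3.9. Distance in frame 2: 2.4.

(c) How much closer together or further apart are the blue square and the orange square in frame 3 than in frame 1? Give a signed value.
+4.7

Distance in frame 1: 1.6. Distance in frame 3: 6.3.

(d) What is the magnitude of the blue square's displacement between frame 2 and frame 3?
1.0

The blue square moved from (1.0, 1.7) to (2.0, 1.5), a distance of √(1.0² + 0.2²) ≈ 1.0.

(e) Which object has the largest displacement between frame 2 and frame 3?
the pink triangle

(moved 3.9; next 3.4)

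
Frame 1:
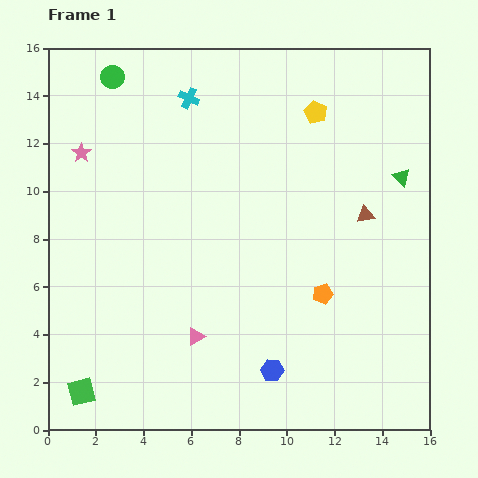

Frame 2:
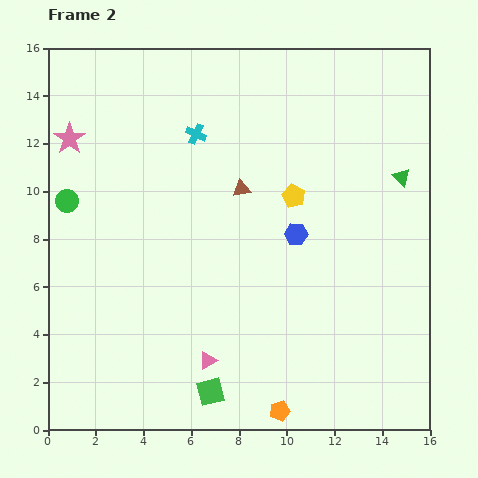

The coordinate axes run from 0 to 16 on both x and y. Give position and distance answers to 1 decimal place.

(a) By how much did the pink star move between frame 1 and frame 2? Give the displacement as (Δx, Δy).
(-0.5, 0.6)

The pink star was at (1.4, 11.6) in frame 1 and (0.9, 12.2) in frame 2.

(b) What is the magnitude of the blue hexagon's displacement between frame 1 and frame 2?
5.8

The blue hexagon moved from (9.4, 2.5) to (10.4, 8.2), a distance of √(1.0² + 5.7²) ≈ 5.8.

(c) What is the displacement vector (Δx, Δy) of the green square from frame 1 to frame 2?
(5.4, 0.0)

The green square was at (1.4, 1.6) in frame 1 and (6.8, 1.6) in frame 2.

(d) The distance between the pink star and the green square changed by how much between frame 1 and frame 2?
+2.1

Distance in frame 1: 10.0. Distance in frame 2: 12.1.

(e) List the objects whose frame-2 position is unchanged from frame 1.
the green triangle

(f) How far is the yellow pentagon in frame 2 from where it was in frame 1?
3.6

The yellow pentagon moved from (11.2, 13.3) to (10.3, 9.8), a distance of √(0.9² + 3.5²) ≈ 3.6.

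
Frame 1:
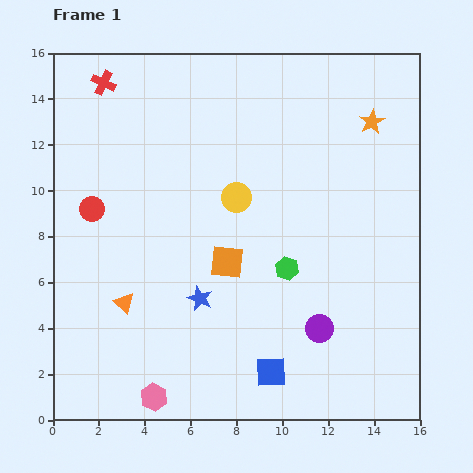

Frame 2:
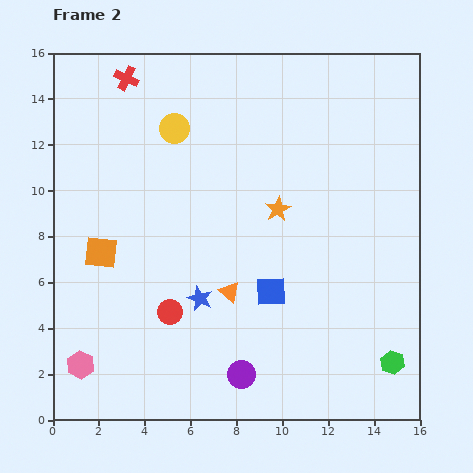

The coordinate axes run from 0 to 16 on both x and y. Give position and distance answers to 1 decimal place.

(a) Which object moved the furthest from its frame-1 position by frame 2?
the green hexagon

(moved 6.2; next 5.6)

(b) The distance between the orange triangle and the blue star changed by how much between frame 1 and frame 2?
-2.0

Distance in frame 1: 3.3. Distance in frame 2: 1.3.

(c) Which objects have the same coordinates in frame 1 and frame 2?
the blue star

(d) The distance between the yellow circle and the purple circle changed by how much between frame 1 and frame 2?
+4.4

Distance in frame 1: 6.7. Distance in frame 2: 11.1.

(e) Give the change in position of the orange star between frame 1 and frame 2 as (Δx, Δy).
(-4.1, -3.8)

The orange star was at (13.9, 13.0) in frame 1 and (9.8, 9.2) in frame 2.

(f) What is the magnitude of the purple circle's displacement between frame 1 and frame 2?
3.9

The purple circle moved from (11.6, 4.0) to (8.2, 2.0), a distance of √(3.4² + 2.0²) ≈ 3.9.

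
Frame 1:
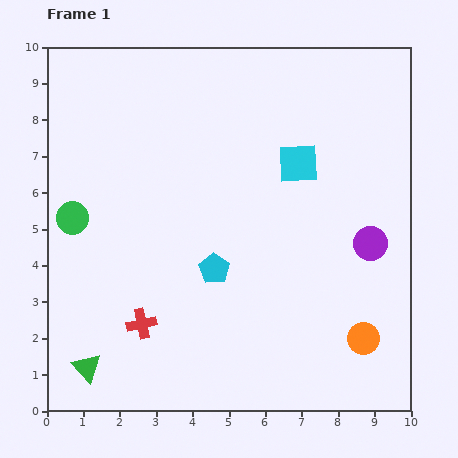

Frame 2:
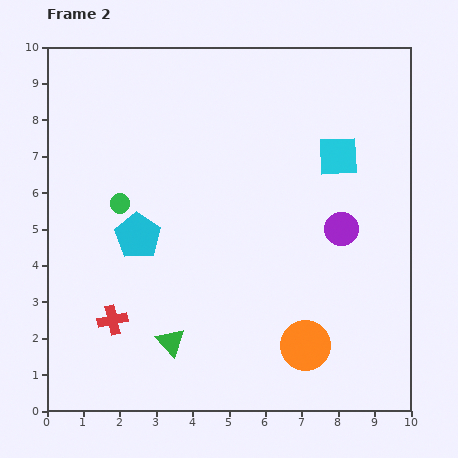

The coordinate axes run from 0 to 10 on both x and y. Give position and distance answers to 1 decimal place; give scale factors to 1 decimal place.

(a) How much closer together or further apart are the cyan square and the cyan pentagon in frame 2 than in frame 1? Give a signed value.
+2.2

Distance in frame 1: 3.7. Distance in frame 2: 5.9.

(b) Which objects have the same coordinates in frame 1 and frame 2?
none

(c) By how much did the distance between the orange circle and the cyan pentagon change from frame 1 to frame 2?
+1.0

Distance in frame 1: 4.5. Distance in frame 2: 5.5.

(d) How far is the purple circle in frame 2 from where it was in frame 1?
0.9

The purple circle moved from (8.9, 4.6) to (8.1, 5.0), a distance of √(0.8² + 0.4²) ≈ 0.9.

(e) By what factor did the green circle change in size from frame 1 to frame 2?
0.6×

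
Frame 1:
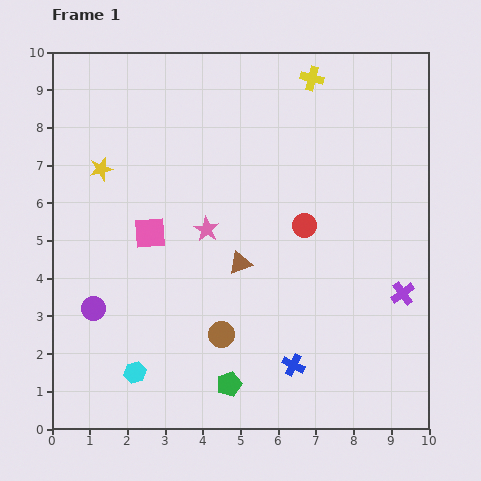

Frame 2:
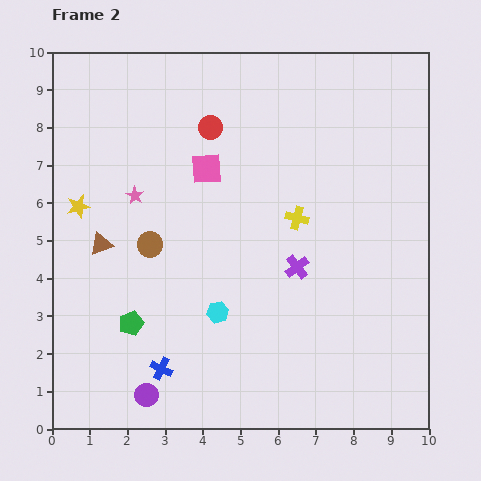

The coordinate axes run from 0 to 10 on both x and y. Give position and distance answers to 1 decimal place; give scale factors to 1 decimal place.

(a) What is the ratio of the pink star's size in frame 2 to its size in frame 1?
0.7×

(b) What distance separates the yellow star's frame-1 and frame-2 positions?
1.2

The yellow star moved from (1.3, 6.9) to (0.7, 5.9), a distance of √(0.6² + 1.0²) ≈ 1.2.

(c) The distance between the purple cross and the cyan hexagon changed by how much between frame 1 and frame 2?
-5.0

Distance in frame 1: 7.4. Distance in frame 2: 2.4.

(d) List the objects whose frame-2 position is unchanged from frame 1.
none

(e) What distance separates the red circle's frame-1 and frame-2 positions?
3.6

The red circle moved from (6.7, 5.4) to (4.2, 8.0), a distance of √(2.5² + 2.6²) ≈ 3.6.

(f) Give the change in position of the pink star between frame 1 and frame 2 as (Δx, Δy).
(-1.9, 0.9)

The pink star was at (4.1, 5.3) in frame 1 and (2.2, 6.2) in frame 2.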